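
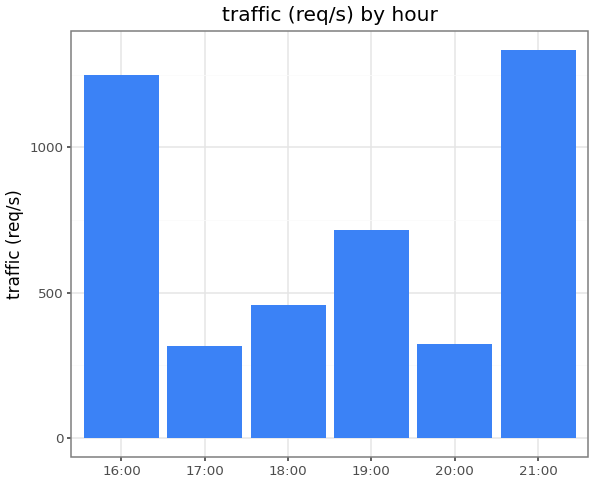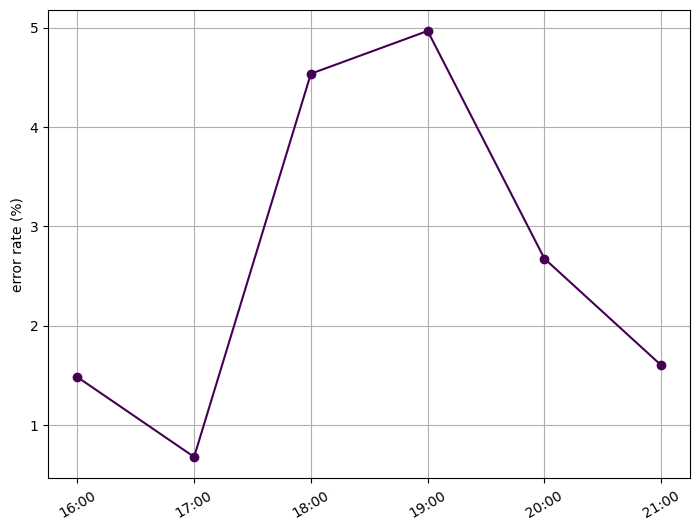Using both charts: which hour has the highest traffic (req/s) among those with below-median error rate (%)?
21:00

Chart 2 median error rate (%) ≈ 2; below-median hours: 16:00, 17:00, 21:00. Among those, 21:00 has the highest traffic (req/s) (≈ 1400).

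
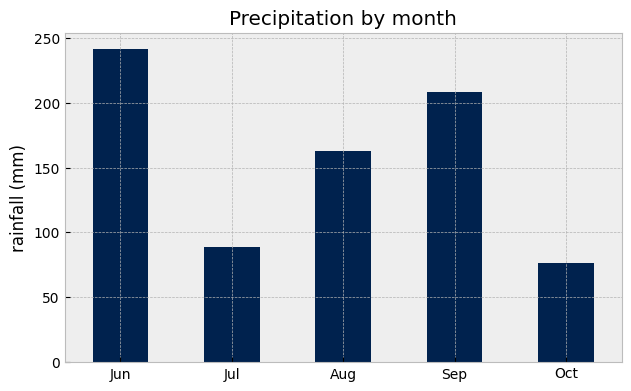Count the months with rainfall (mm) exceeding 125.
3

Above 125: Jun, Aug, Sep.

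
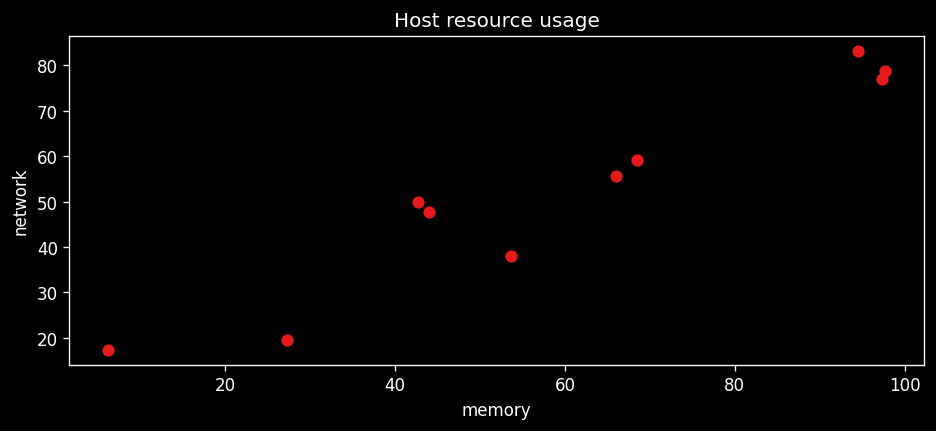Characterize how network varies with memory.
Points are positively correlated; strong (|r| ≈ 1.0).

positive, strong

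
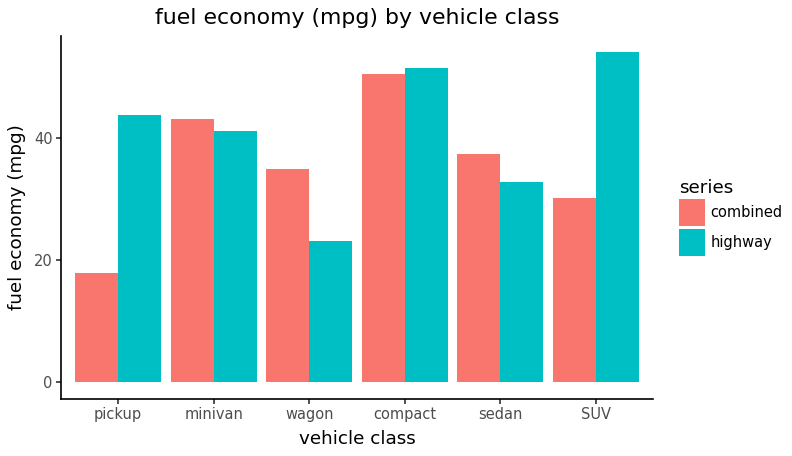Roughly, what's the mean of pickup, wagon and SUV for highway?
(45 + 25 + 55) / 3 ≈ 42.

≈ 42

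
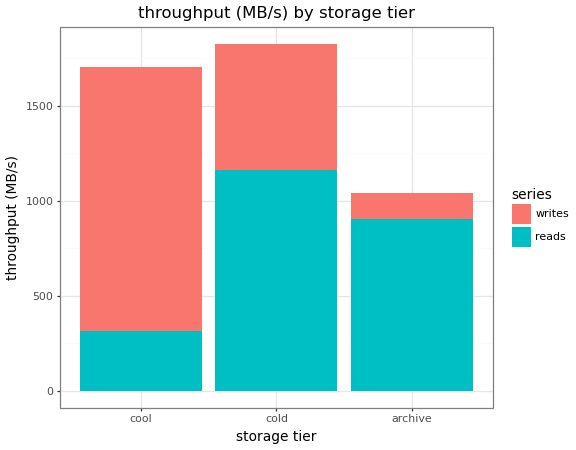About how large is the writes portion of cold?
≈ 600

writes top ≈ 1800, bottom ≈ 1200; segment ≈ 600.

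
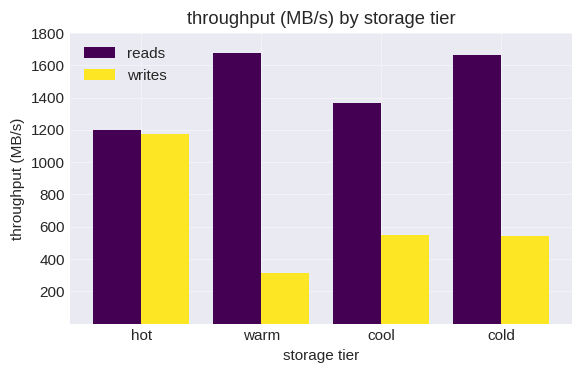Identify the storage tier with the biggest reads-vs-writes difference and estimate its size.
warm: reads ≈ 1600, writes ≈ 400 → gap ≈ 1200. Next-largest (cold) is only ≈ 1000.

warm, ≈ 1200 MB/s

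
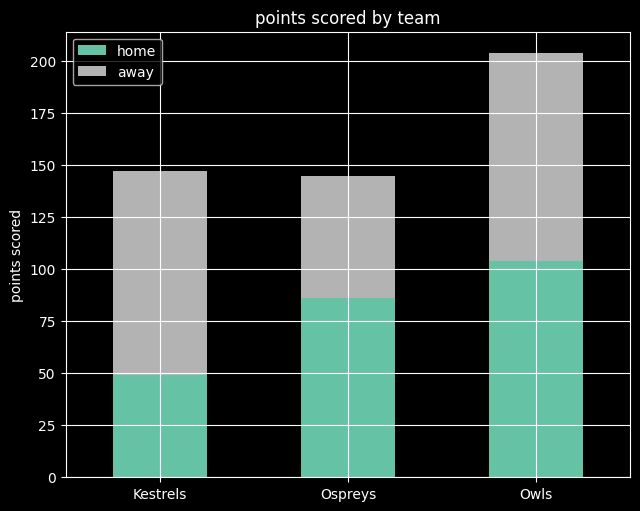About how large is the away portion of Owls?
≈ 100

away top ≈ 200, bottom ≈ 100; segment ≈ 100.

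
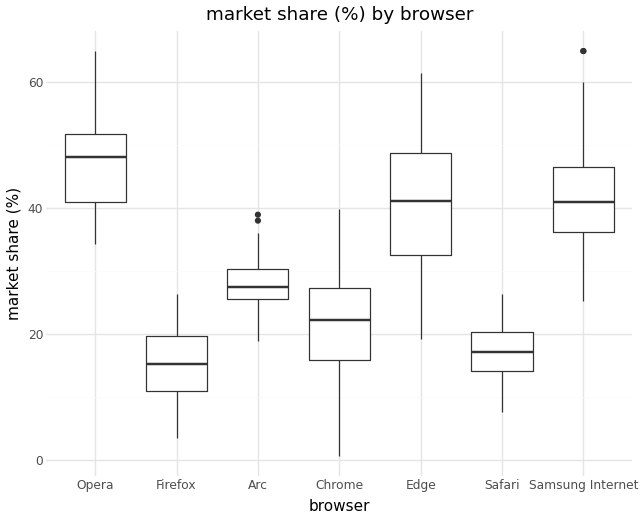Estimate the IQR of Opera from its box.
≈ 10

Q3 ≈ 50, Q1 ≈ 40; IQR ≈ 10.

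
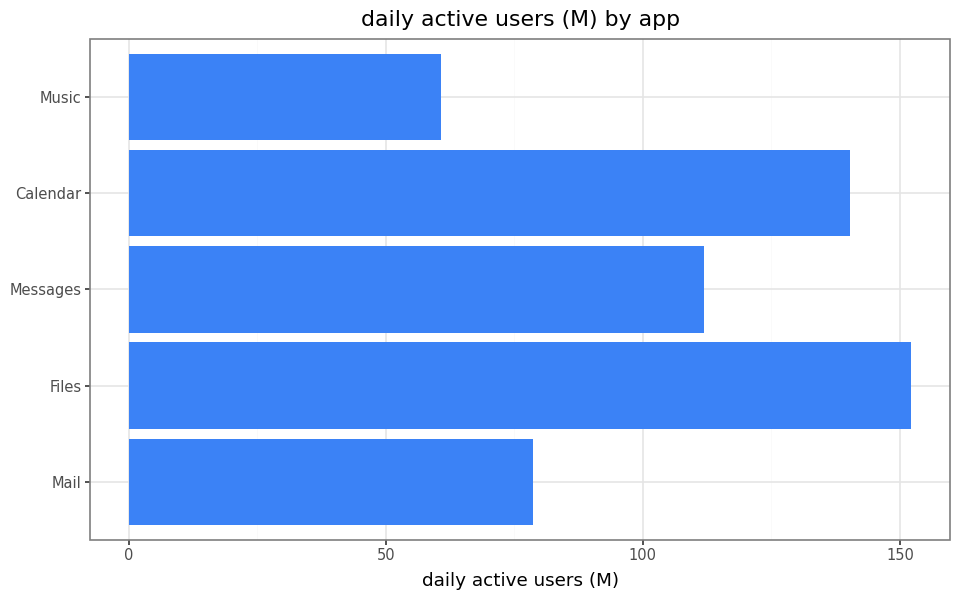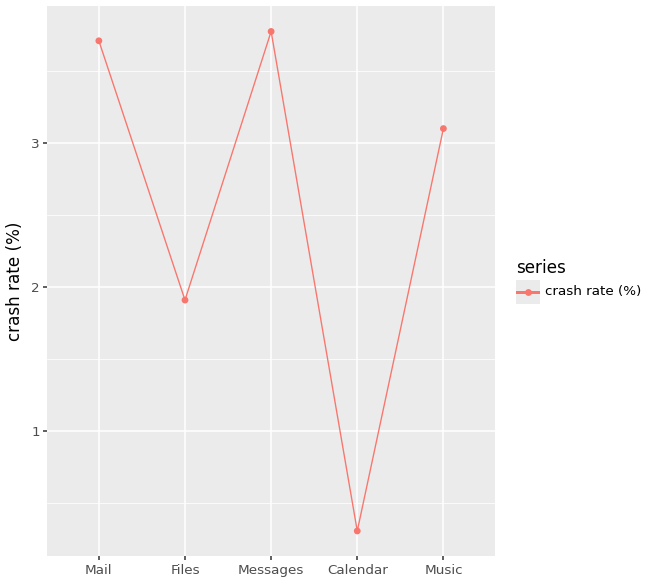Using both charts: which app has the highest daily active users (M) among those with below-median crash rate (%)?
Chart 2 median crash rate (%) ≈ 3; below-median apps: Files, Calendar. Among those, Files has the highest daily active users (M) (≈ 160).

Files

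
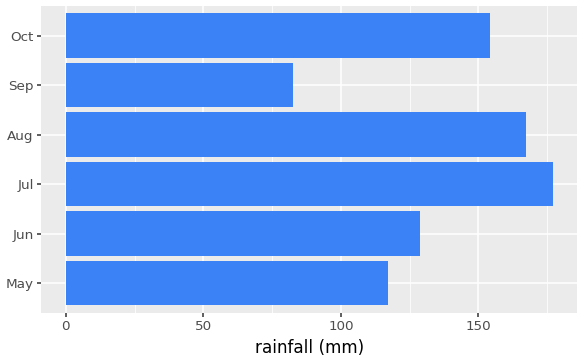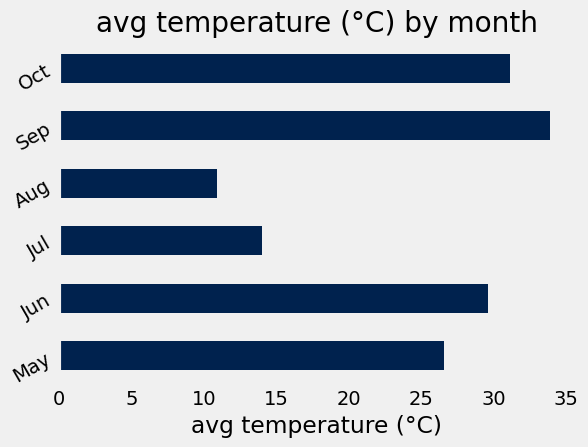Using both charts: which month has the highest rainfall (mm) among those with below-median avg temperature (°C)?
Jul

Chart 2 median avg temperature (°C) ≈ 30; below-median months: May, Jul, Aug. Among those, Jul has the highest rainfall (mm) (≈ 180).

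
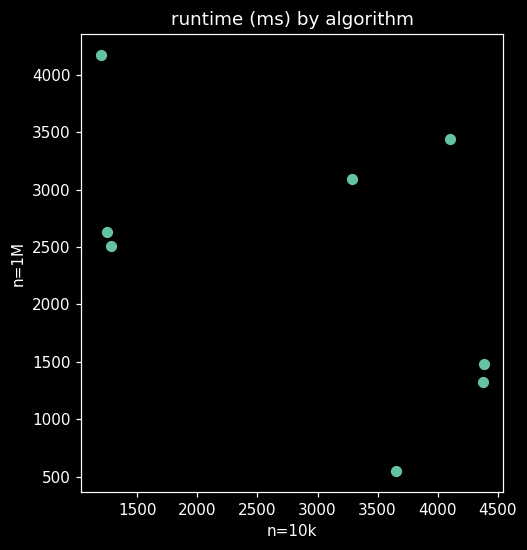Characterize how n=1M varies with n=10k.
negative, moderate

Points are negatively correlated; moderate (|r| ≈ 0.5).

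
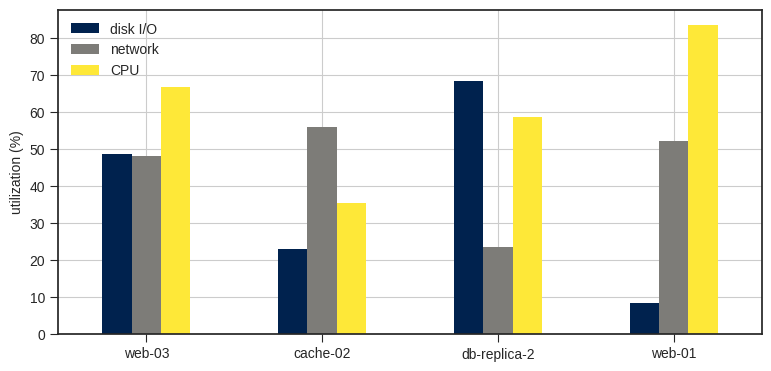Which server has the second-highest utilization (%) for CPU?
Top 3 for CPU: web-01 ≈ 80, web-03 ≈ 70, db-replica-2 ≈ 60.

web-03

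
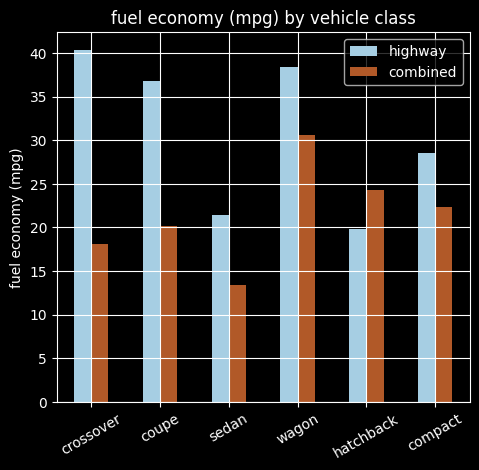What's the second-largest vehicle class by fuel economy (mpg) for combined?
hatchback

Top 3 for combined: wagon ≈ 30, hatchback ≈ 25, compact ≈ 20.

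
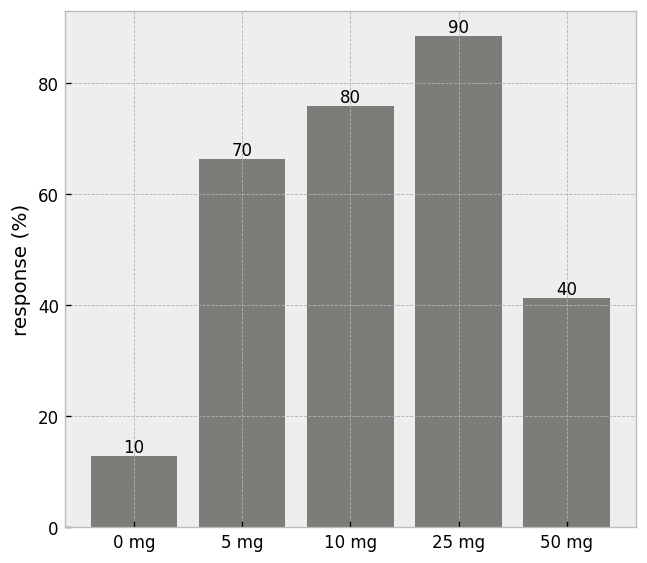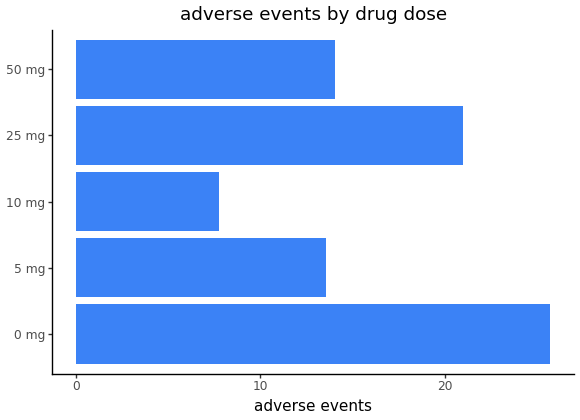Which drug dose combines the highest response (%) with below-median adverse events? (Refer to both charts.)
Chart 2 median adverse events ≈ 15; below-median drug doses: 5 mg, 10 mg. Among those, 10 mg has the highest response (%) (≈ 80).

10 mg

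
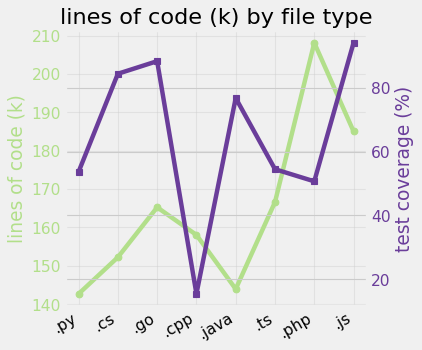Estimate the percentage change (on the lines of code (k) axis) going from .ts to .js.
≈ +11.8%

.ts ≈ 170, .js ≈ 190; (190 − 170) / 170 ≈ +11.8%.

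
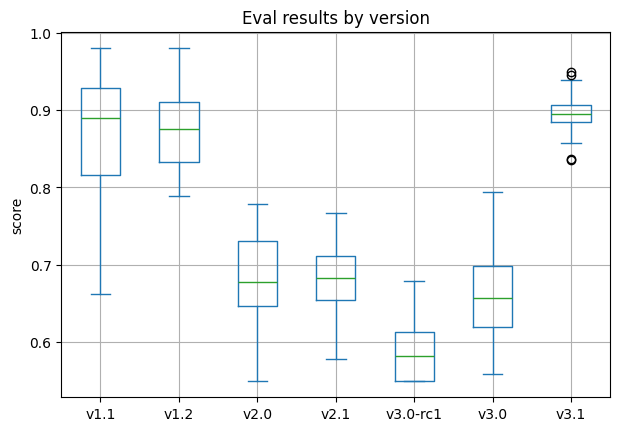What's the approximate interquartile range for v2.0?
Q3 ≈ 0.75, Q1 ≈ 0.65; IQR ≈ 0.10.

≈ 0.10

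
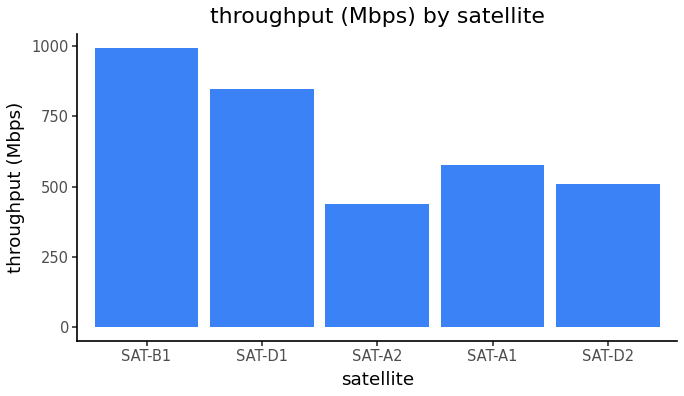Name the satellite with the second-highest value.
Top 3: SAT-B1 ≈ 1000, SAT-D1 ≈ 800, SAT-A1 ≈ 600.

SAT-D1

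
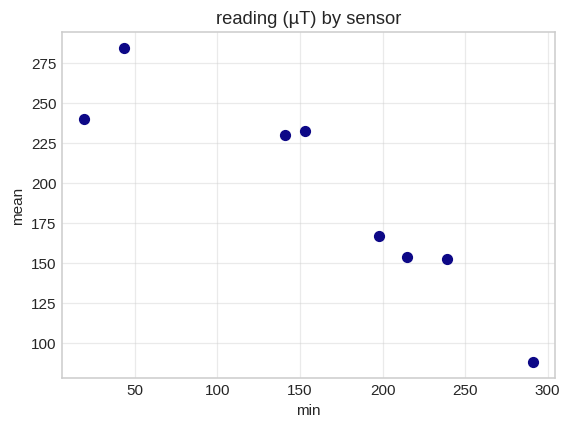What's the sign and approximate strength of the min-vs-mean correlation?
Points are negatively correlated; strong (|r| ≈ 0.9).

negative, strong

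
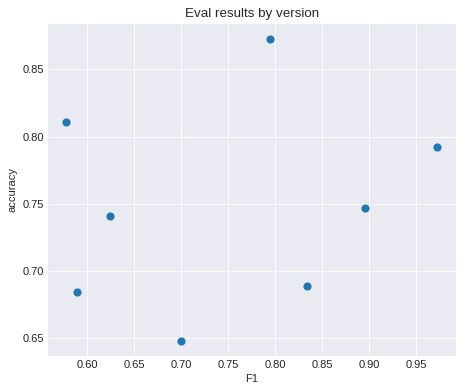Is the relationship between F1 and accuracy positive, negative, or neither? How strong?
no clear correlation

Points are roughly uncorrelated; weak (|r| ≈ 0.2).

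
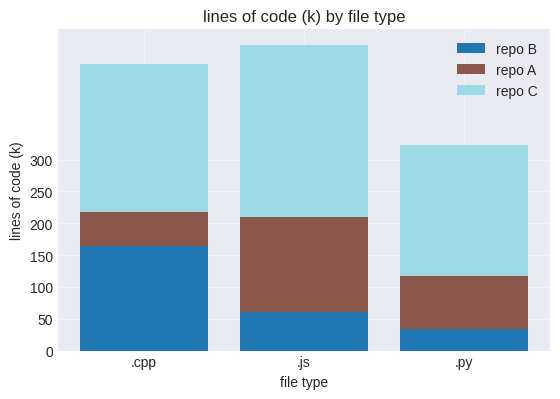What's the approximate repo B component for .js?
≈ 50

repo B top ≈ 50, bottom ≈ 0; segment ≈ 50.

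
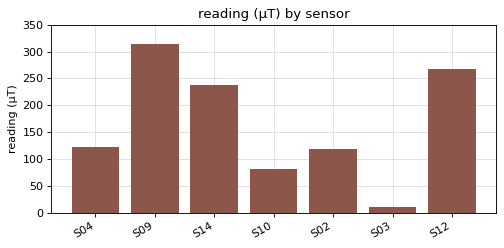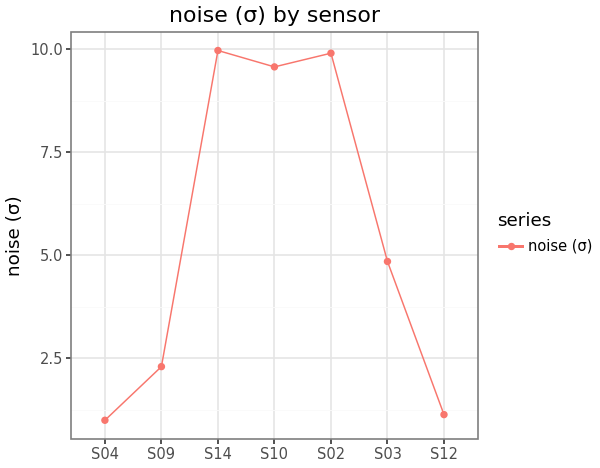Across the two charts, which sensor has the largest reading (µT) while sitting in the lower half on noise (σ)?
Chart 2 median noise (σ) ≈ 5; below-median sensors: S04, S09, S12. Among those, S09 has the highest reading (µT) (≈ 300).

S09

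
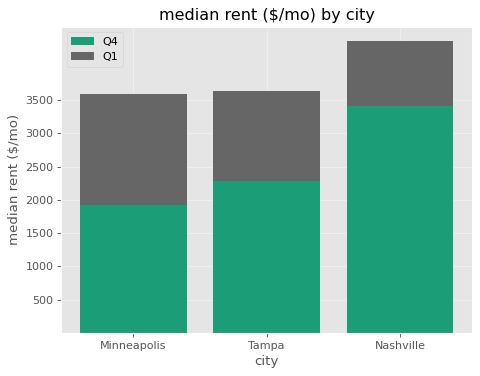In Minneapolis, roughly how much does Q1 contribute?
Q1 top ≈ 3500, bottom ≈ 2000; segment ≈ 1500.

≈ 1500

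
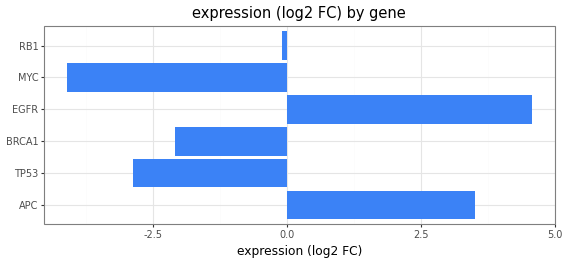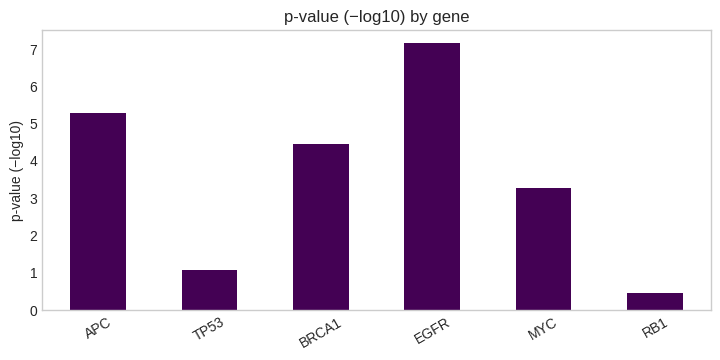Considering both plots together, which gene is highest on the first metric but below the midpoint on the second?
Chart 2 median p-value (−log10) ≈ 4; below-median genes: TP53, MYC, RB1. Among those, RB1 has the highest expression (log2 FC) (≈ 0).

RB1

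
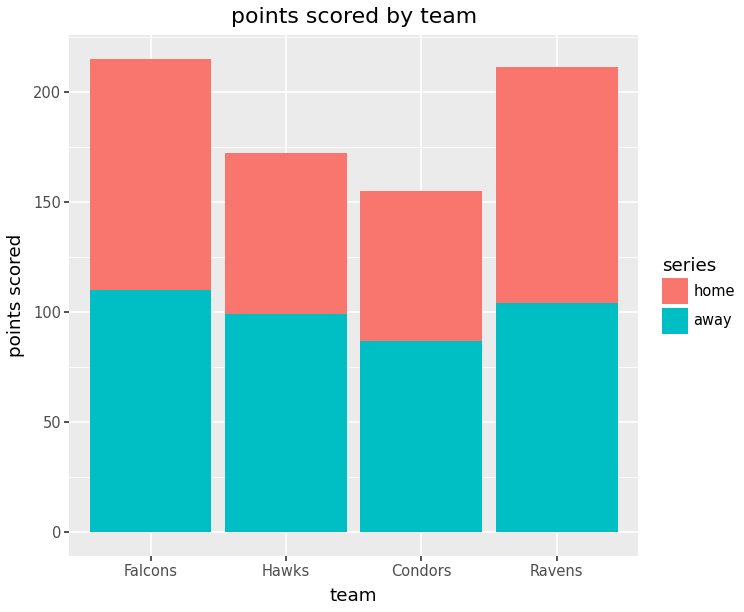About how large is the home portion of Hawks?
home top ≈ 180, bottom ≈ 100; segment ≈ 80.

≈ 80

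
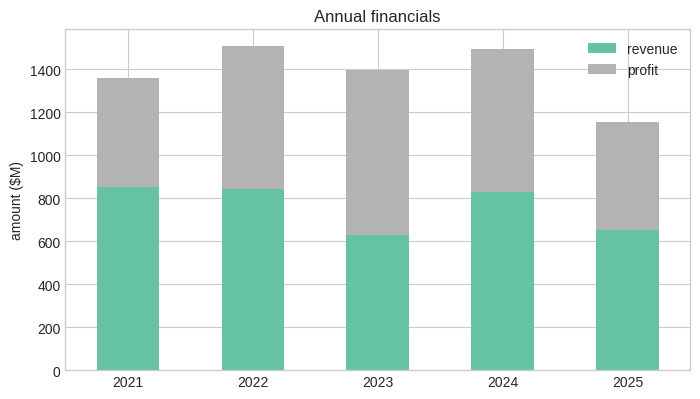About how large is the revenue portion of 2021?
revenue top ≈ 800, bottom ≈ 0; segment ≈ 800.

≈ 800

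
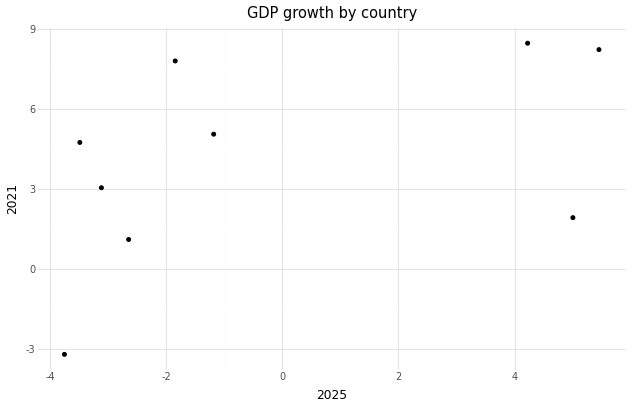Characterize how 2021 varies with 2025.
positive, moderate

Points are positively correlated; moderate (|r| ≈ 0.5).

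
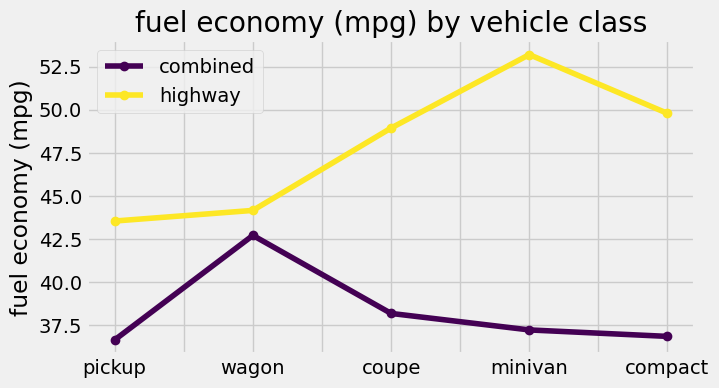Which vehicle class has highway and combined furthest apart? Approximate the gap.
minivan, ≈ 16 mpg

minivan: highway ≈ 54, combined ≈ 38 → gap ≈ 16. Next-largest (compact) is only ≈ 14.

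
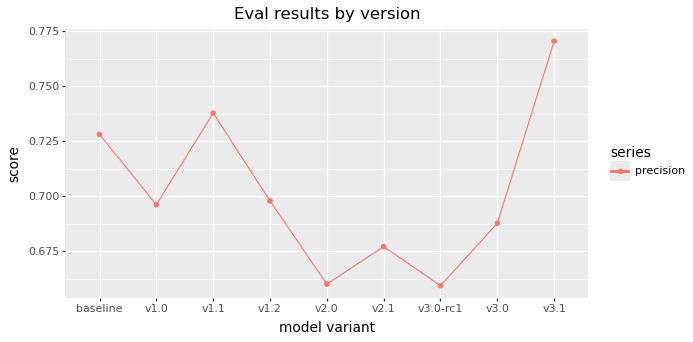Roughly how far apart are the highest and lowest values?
≈ 0.11

Max v3.1 ≈ 0.77, min v3.0-rc1 ≈ 0.66; range ≈ 0.11.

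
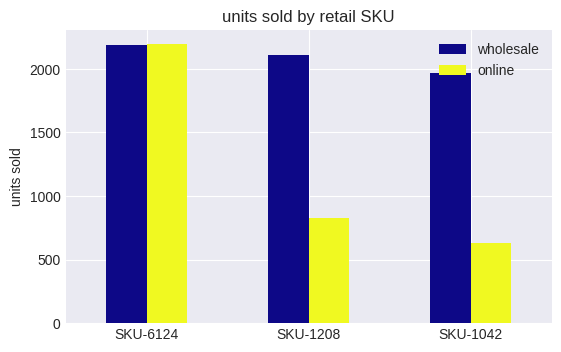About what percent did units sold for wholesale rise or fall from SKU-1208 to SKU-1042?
≈ -9.1%

SKU-1208 ≈ 2200, SKU-1042 ≈ 2000; (2000 − 2200) / 2200 ≈ -9.1%.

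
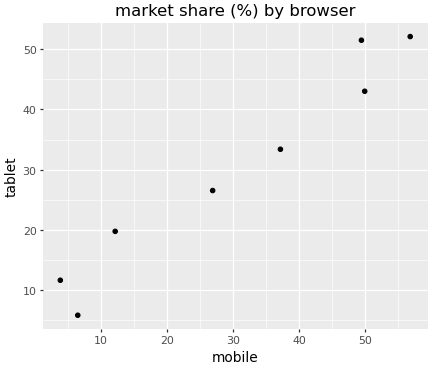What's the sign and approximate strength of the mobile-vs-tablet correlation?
Points are positively correlated; strong (|r| ≈ 1.0).

positive, strong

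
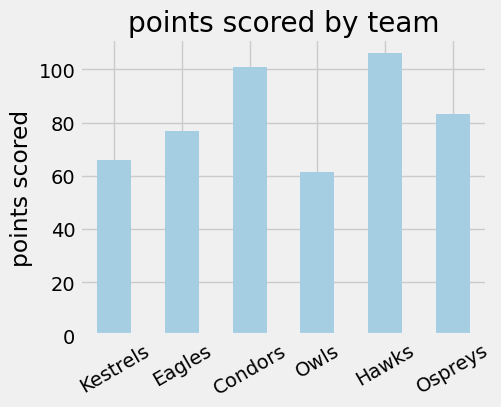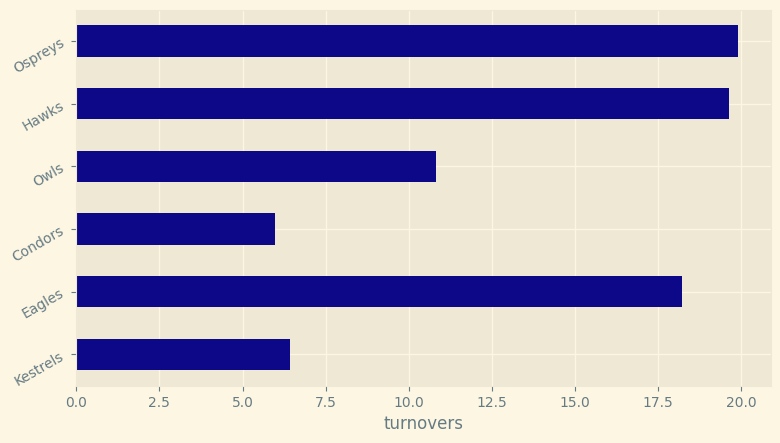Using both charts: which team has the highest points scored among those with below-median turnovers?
Chart 2 median turnovers ≈ 14; below-median teams: Kestrels, Condors, Owls. Among those, Condors has the highest points scored (≈ 100).

Condors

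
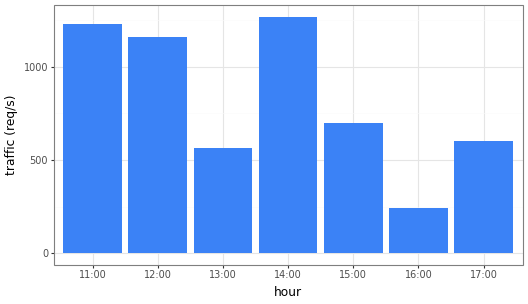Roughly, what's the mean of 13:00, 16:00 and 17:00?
(600 + 200 + 600) / 3 ≈ 467.

≈ 467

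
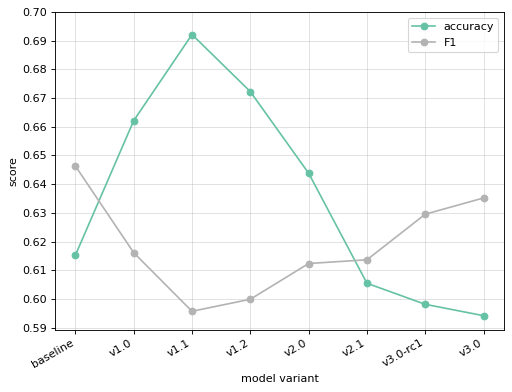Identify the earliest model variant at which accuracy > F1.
v1.0

baseline: accuracy ≈ 0.62 vs F1 ≈ 0.65 (not yet); v1.0: accuracy ≈ 0.66 vs F1 ≈ 0.62 (first crossover).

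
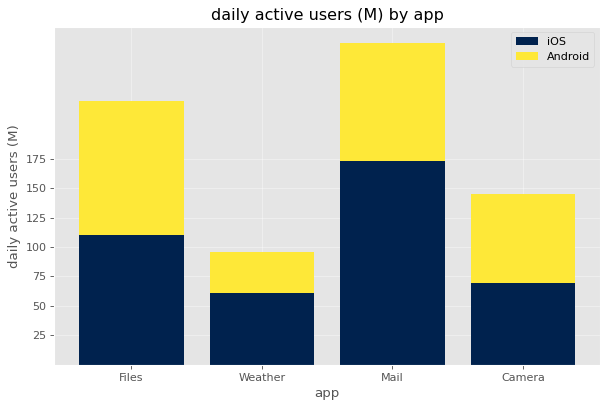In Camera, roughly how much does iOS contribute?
iOS top ≈ 75, bottom ≈ 0; segment ≈ 75.

≈ 75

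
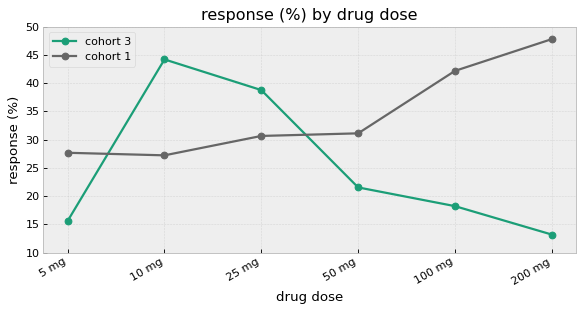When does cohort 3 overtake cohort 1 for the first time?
10 mg

5 mg: cohort 3 ≈ 15 vs cohort 1 ≈ 30 (not yet); 10 mg: cohort 3 ≈ 45 vs cohort 1 ≈ 25 (first crossover).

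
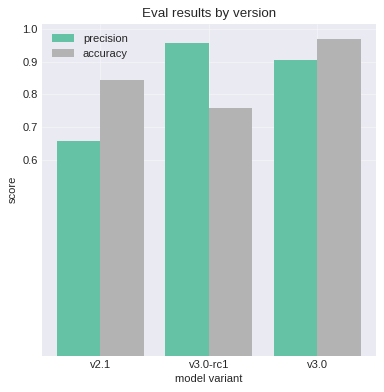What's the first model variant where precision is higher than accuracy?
v3.0-rc1

v2.1: precision ≈ 0.7 vs accuracy ≈ 0.8 (not yet); v3.0-rc1: precision ≈ 1.0 vs accuracy ≈ 0.8 (first crossover).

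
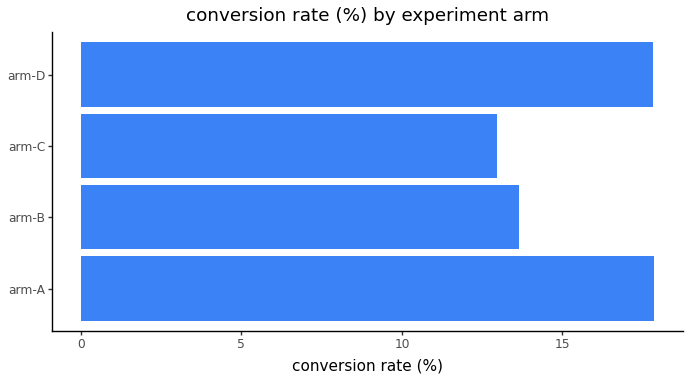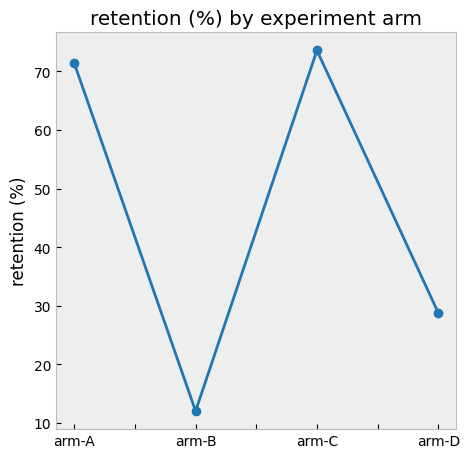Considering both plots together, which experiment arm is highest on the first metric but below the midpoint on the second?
Chart 2 median retention (%) ≈ 50; below-median experiment arms: arm-B, arm-D. Among those, arm-D has the highest conversion rate (%) (≈ 18).

arm-D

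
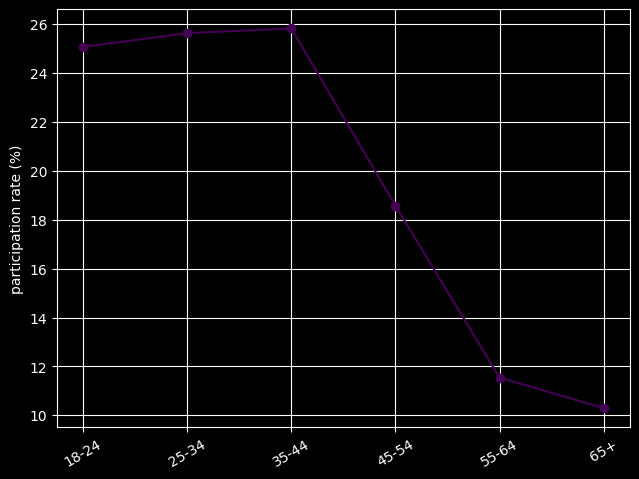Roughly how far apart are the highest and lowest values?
≈ 16

Max 35-44 ≈ 26, min 65+ ≈ 10; range ≈ 16.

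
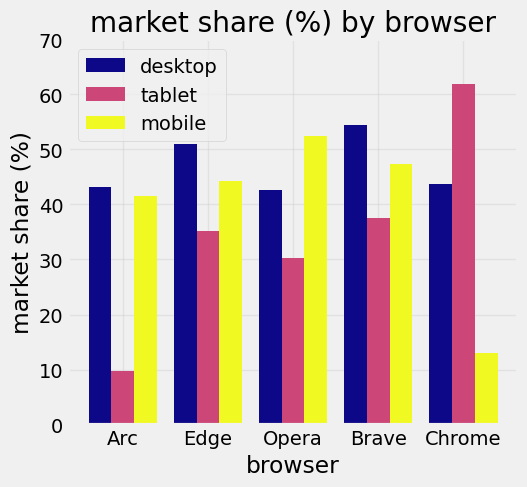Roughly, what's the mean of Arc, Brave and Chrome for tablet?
(10 + 40 + 60) / 3 ≈ 37.

≈ 37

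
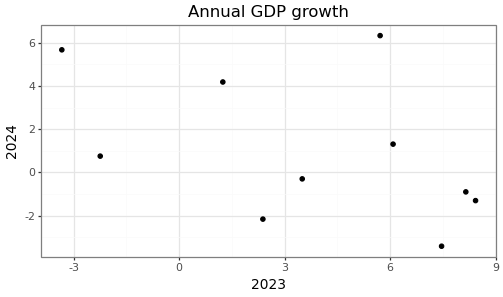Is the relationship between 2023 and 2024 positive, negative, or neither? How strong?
negative, moderate

Points are negatively correlated; moderate (|r| ≈ 0.5).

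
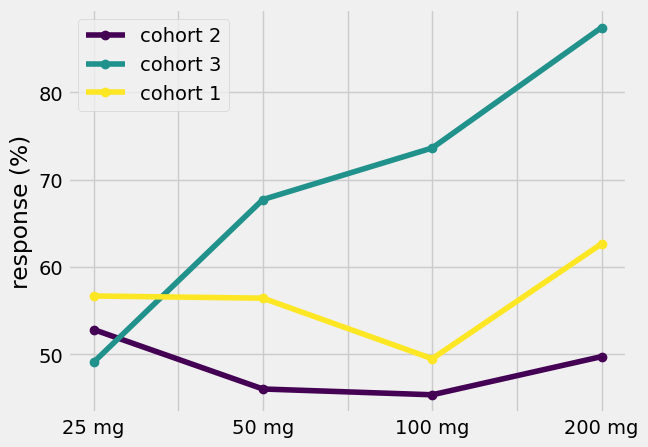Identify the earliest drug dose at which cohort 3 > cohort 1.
50 mg

25 mg: cohort 3 ≈ 50 vs cohort 1 ≈ 55 (not yet); 50 mg: cohort 3 ≈ 70 vs cohort 1 ≈ 55 (first crossover).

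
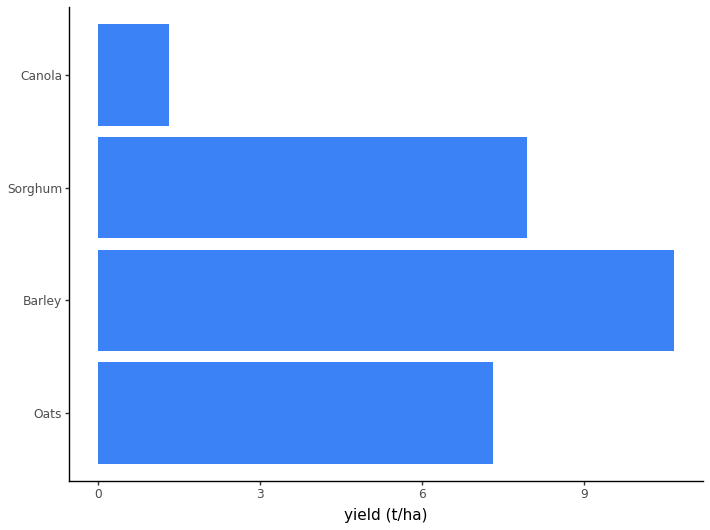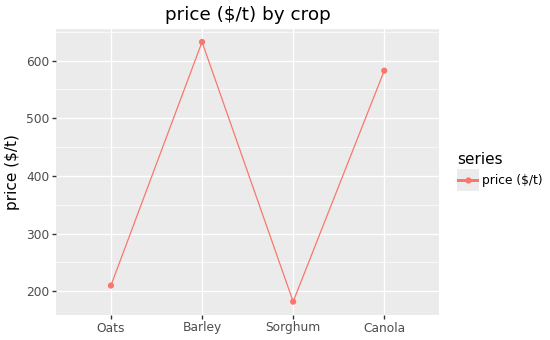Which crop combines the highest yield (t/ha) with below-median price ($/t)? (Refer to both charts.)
Chart 2 median price ($/t) ≈ 400; below-median crops: Oats, Sorghum. Among those, Sorghum has the highest yield (t/ha) (≈ 8).

Sorghum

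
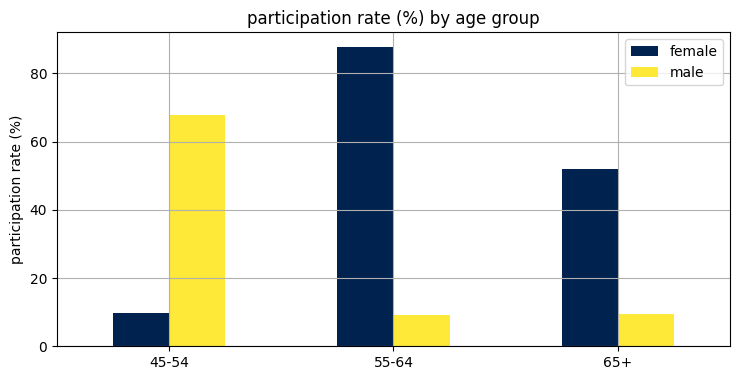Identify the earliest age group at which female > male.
55-64

45-54: female ≈ 10 vs male ≈ 70 (not yet); 55-64: female ≈ 90 vs male ≈ 10 (first crossover).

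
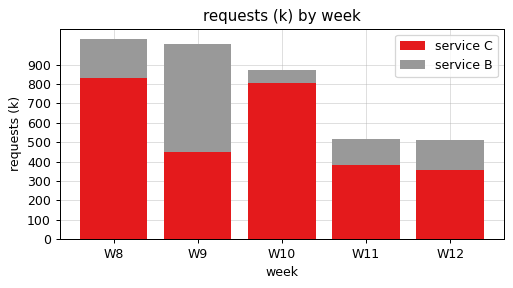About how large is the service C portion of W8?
service C top ≈ 800, bottom ≈ 0; segment ≈ 800.

≈ 800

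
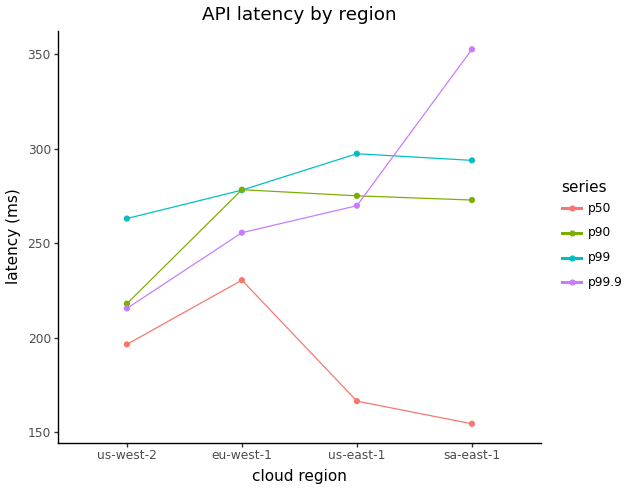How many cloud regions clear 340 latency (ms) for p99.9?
Above 340: sa-east-1.

1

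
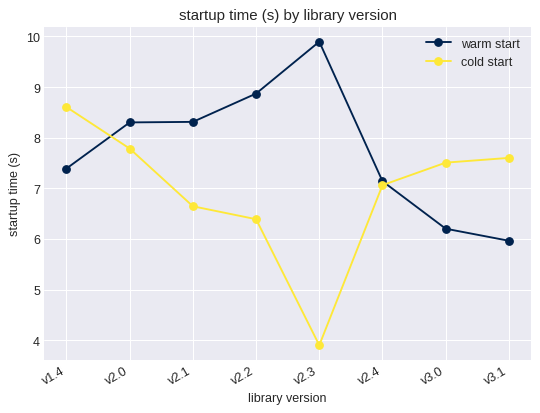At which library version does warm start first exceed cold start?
v1.4: warm start ≈ 7.5 vs cold start ≈ 8.5 (not yet); v2.0: warm start ≈ 8.5 vs cold start ≈ 8.0 (first crossover).

v2.0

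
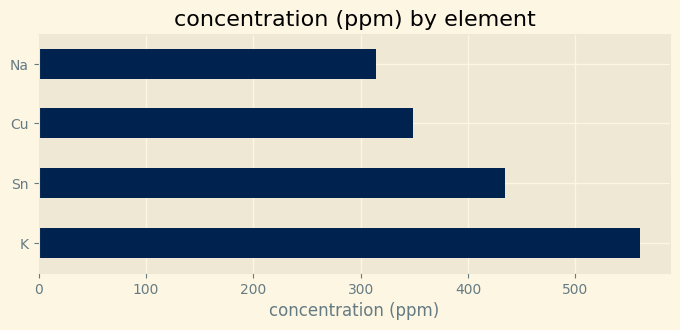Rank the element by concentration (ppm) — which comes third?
Top 4: K ≈ 550, Sn ≈ 450, Cu ≈ 350, Na ≈ 300.

Cu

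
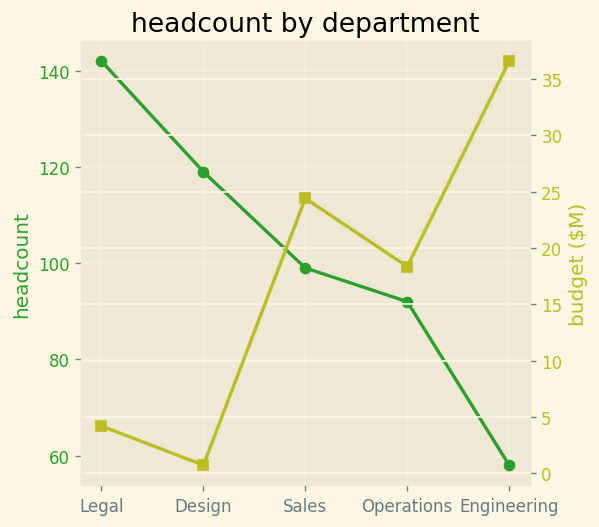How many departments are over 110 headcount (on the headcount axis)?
2

Above 110: Legal, Design.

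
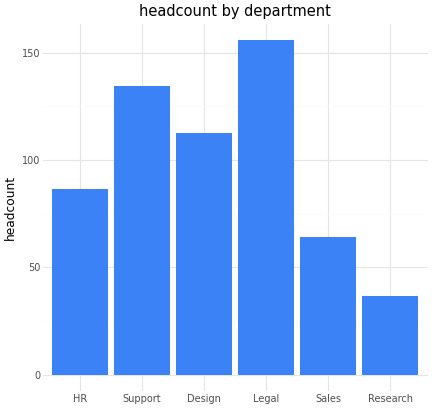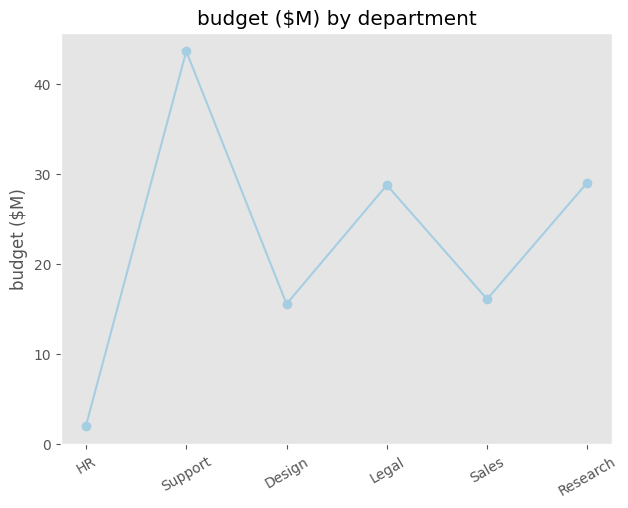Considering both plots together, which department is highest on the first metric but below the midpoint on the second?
Design

Chart 2 median budget ($M) ≈ 20; below-median departments: HR, Design, Sales. Among those, Design has the highest headcount (≈ 120).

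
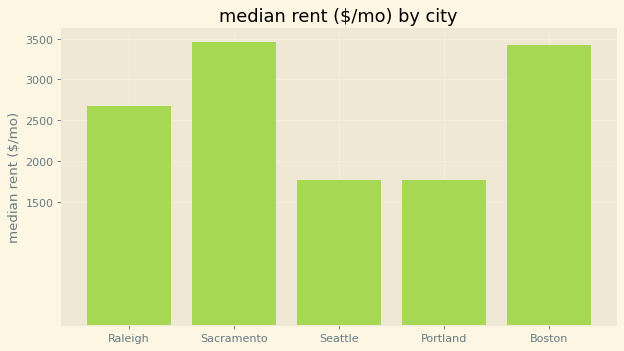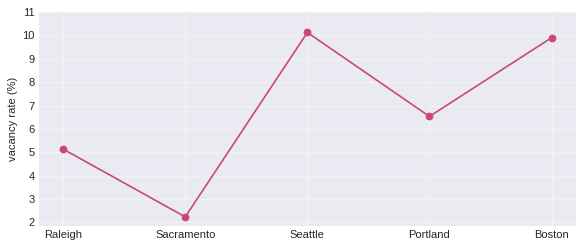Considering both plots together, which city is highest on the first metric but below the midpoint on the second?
Sacramento

Chart 2 median vacancy rate (%) ≈ 7; below-median cities: Raleigh, Sacramento. Among those, Sacramento has the highest median rent ($/mo) (≈ 3500).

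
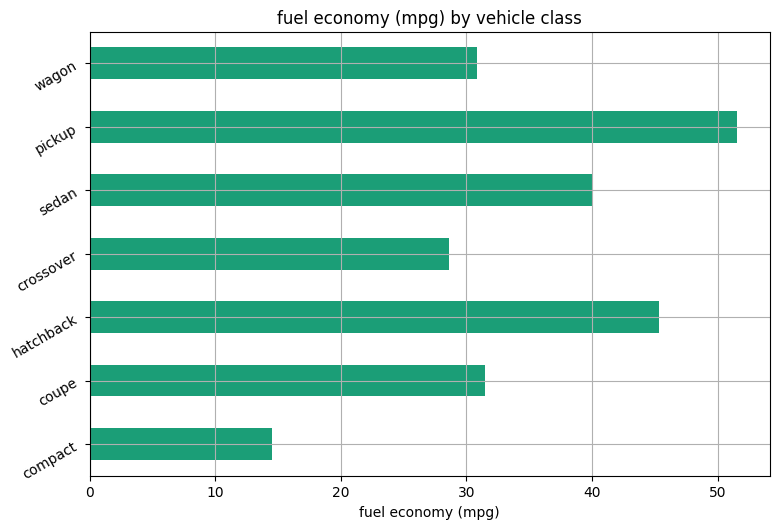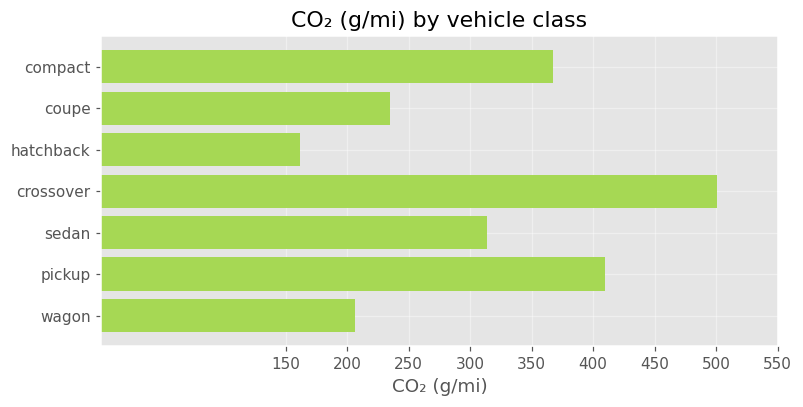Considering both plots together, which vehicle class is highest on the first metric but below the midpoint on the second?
Chart 2 median CO₂ (g/mi) ≈ 300; below-median vehicle classes: coupe, hatchback, wagon. Among those, hatchback has the highest fuel economy (mpg) (≈ 45).

hatchback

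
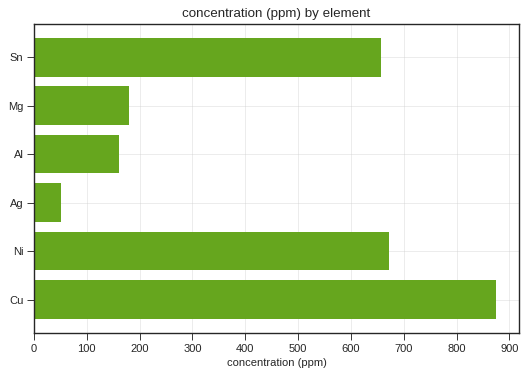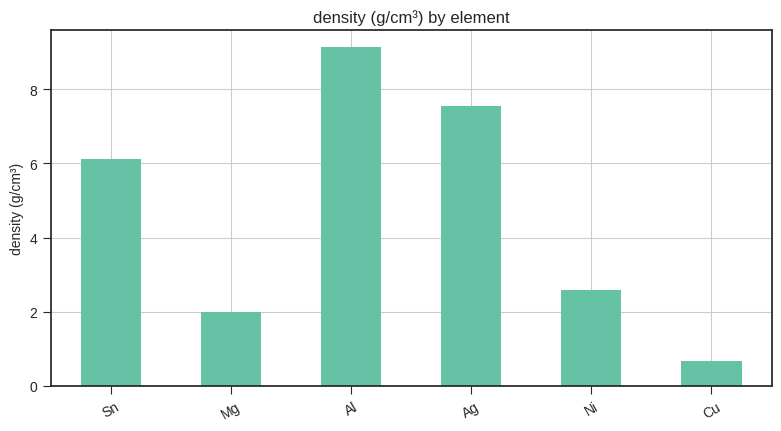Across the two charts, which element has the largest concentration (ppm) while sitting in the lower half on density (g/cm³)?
Cu

Chart 2 median density (g/cm³) ≈ 4; below-median elements: Mg, Ni, Cu. Among those, Cu has the highest concentration (ppm) (≈ 900).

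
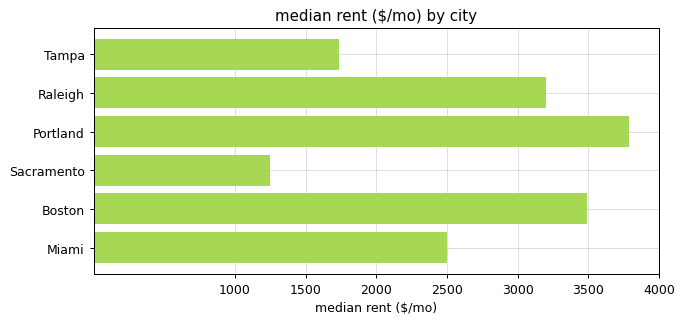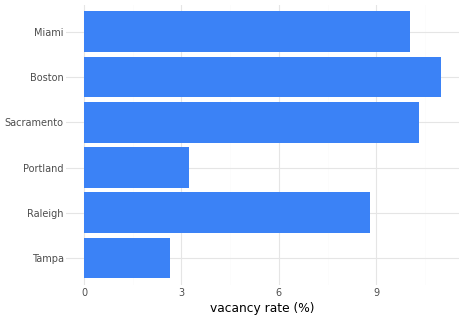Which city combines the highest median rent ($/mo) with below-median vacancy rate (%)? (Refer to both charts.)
Chart 2 median vacancy rate (%) ≈ 10; below-median cities: Tampa, Raleigh, Portland. Among those, Portland has the highest median rent ($/mo) (≈ 4000).

Portland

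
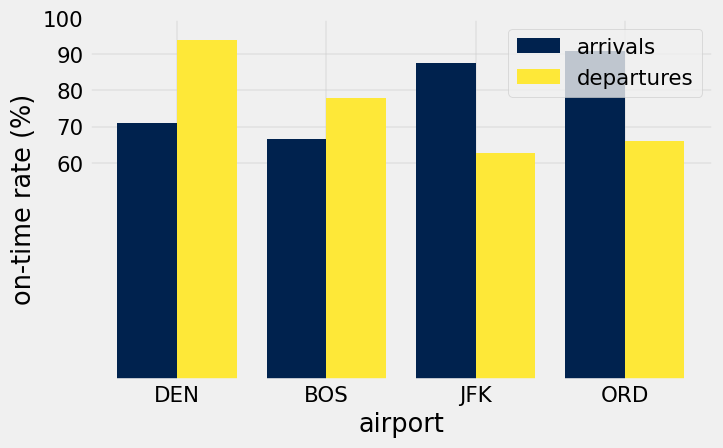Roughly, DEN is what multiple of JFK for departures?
DEN ≈ 90, JFK ≈ 60; 90/60 ≈ 1.5.

≈ 1.5×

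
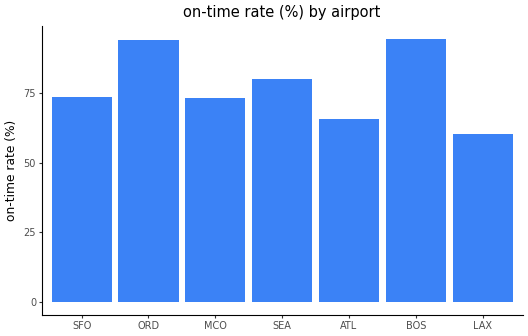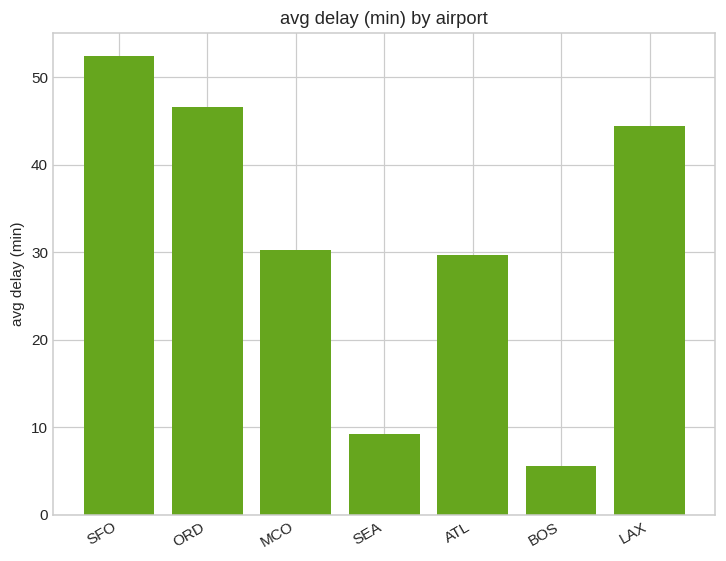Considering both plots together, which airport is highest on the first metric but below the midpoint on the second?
Chart 2 median avg delay (min) ≈ 30; below-median airports: SEA, ATL, BOS. Among those, BOS has the highest on-time rate (%) (≈ 90).

BOS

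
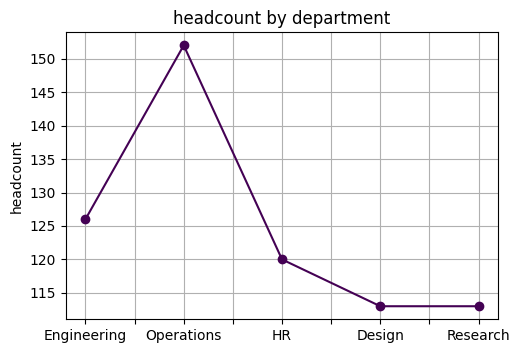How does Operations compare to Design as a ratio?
Operations ≈ 150, Design ≈ 115; 150/115 ≈ 1.3.

≈ 1.3×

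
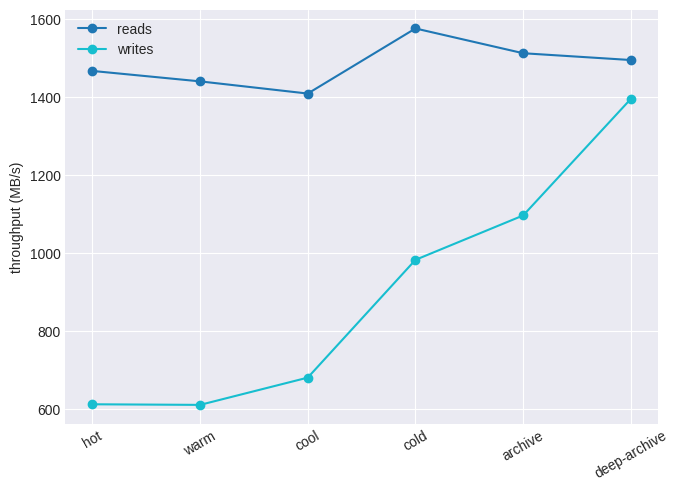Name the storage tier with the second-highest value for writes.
Top 3 for writes: deep-archive ≈ 1400, archive ≈ 1100, cold ≈ 1000.

archive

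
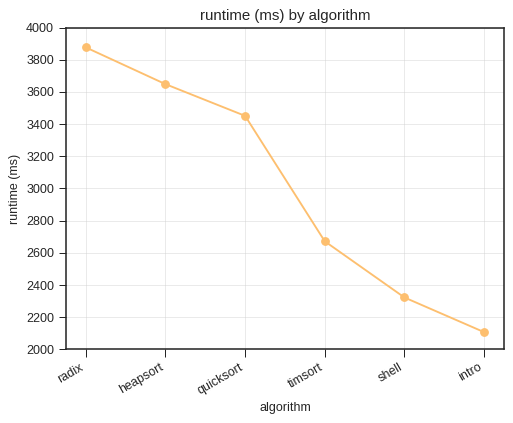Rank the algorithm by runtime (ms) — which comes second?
Top 3: radix ≈ 3800, heapsort ≈ 3600, quicksort ≈ 3400.

heapsort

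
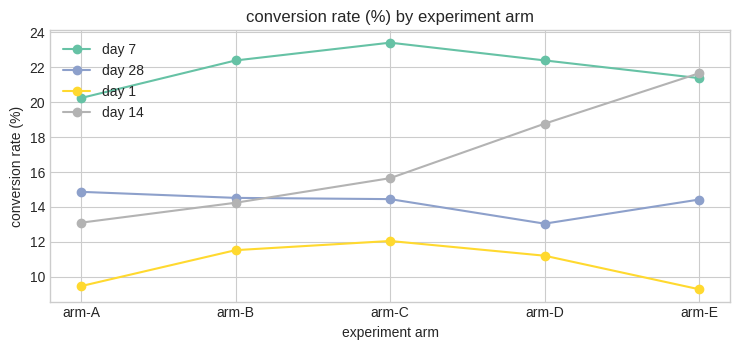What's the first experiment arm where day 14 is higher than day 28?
arm-C

arm-B: day 14 ≈ 14 vs day 28 ≈ 14 (not yet); arm-C: day 14 ≈ 16 vs day 28 ≈ 14 (first crossover).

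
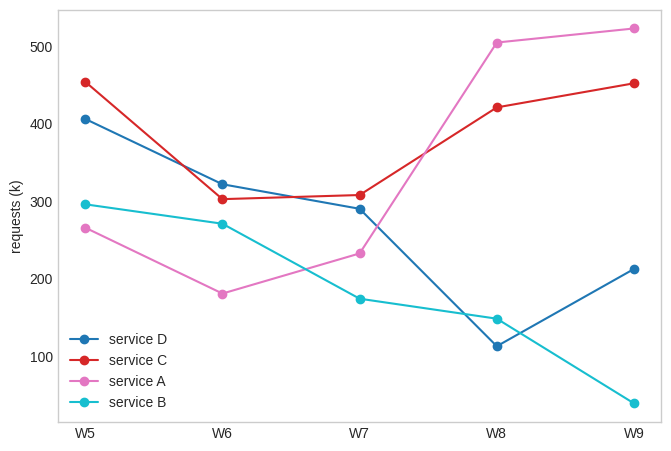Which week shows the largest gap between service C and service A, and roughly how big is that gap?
W5: service C ≈ 450, service A ≈ 250 → gap ≈ 200. Next-largest (W6) is only ≈ 100.

W5, ≈ 200 k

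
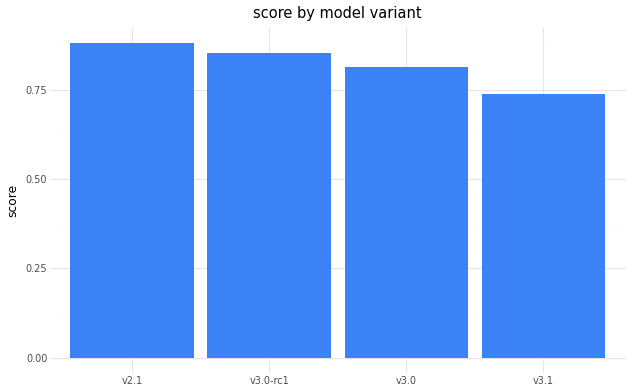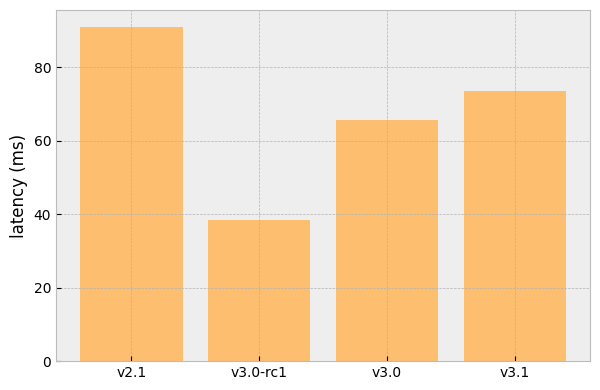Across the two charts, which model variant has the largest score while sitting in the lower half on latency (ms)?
Chart 2 median latency (ms) ≈ 70; below-median model variants: v3.0-rc1, v3.0. Among those, v3.0-rc1 has the highest score (≈ 0.9).

v3.0-rc1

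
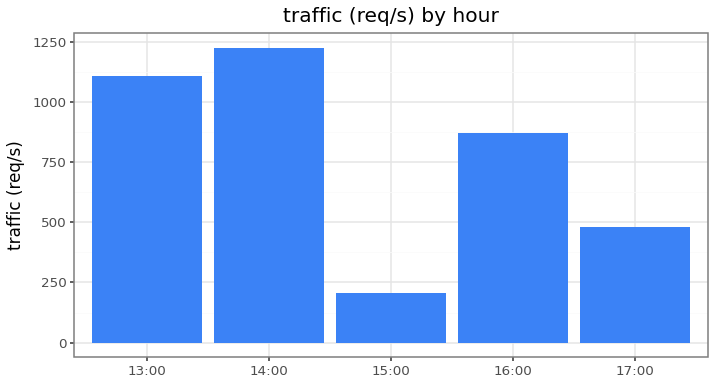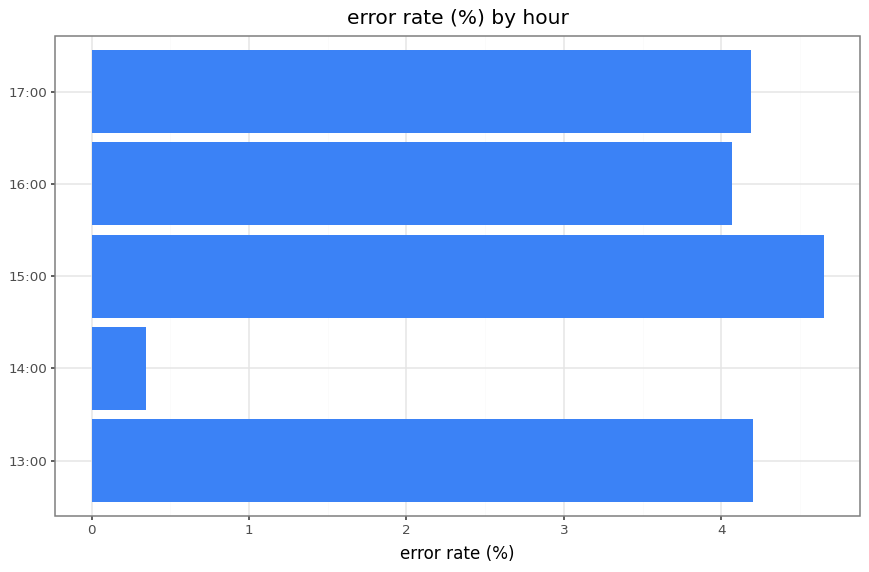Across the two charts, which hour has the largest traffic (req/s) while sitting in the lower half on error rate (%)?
Chart 2 median error rate (%) ≈ 4; below-median hours: 14:00, 16:00. Among those, 14:00 has the highest traffic (req/s) (≈ 1200).

14:00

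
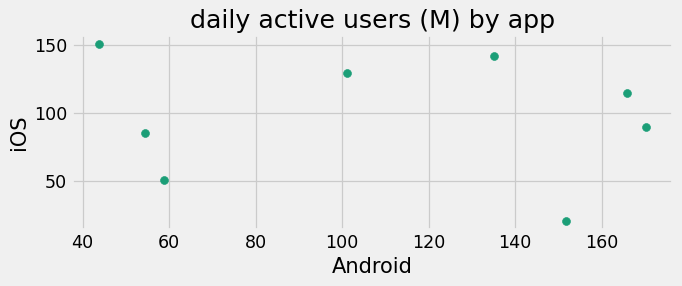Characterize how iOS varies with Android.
Points are roughly uncorrelated; weak (|r| ≈ 0.1).

no clear correlation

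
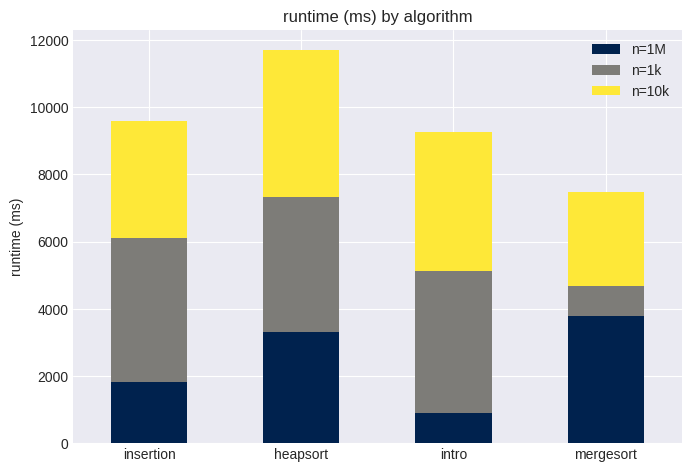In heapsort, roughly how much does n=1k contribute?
≈ 4000

n=1k top ≈ 7000, bottom ≈ 3000; segment ≈ 4000.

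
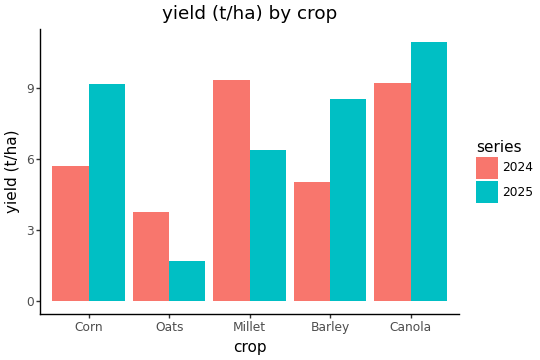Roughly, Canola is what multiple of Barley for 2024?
Canola ≈ 9, Barley ≈ 5; 9/5 ≈ 1.8.

≈ 1.8×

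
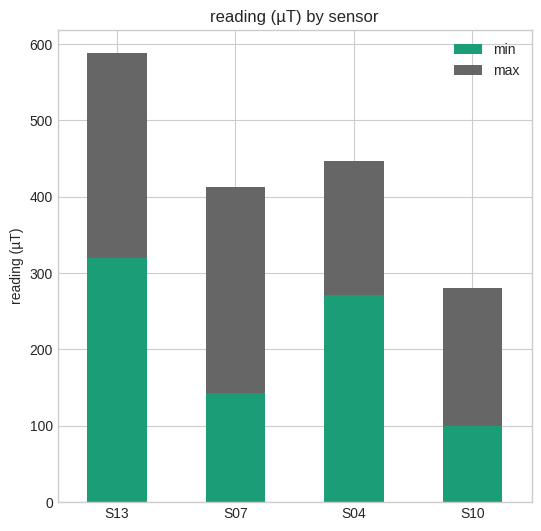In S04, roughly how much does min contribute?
min top ≈ 250, bottom ≈ 0; segment ≈ 250.

≈ 250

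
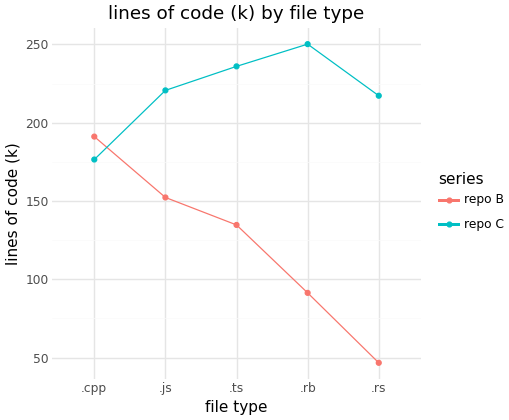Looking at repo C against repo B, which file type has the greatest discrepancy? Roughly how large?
.rs: repo C ≈ 220, repo B ≈ 40 → gap ≈ 180. Next-largest (.rb) is only ≈ 160.

.rs, ≈ 180 k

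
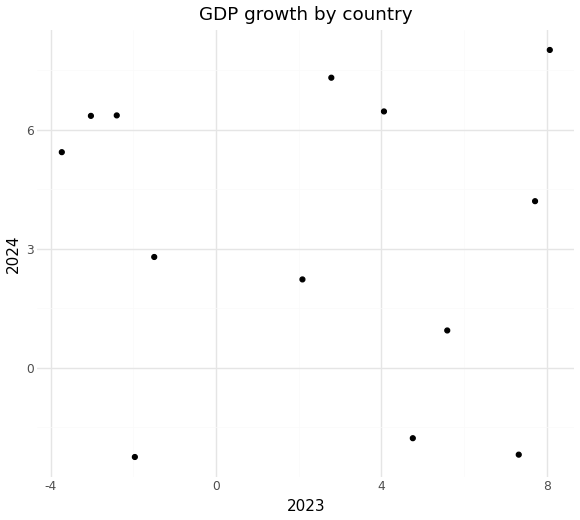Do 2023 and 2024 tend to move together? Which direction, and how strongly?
Points are roughly uncorrelated; weak (|r| ≈ 0.1).

no clear correlation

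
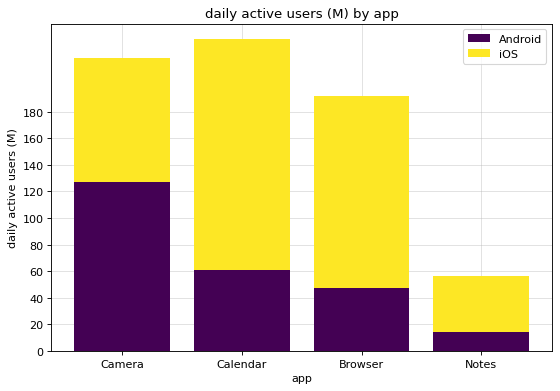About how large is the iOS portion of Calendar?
≈ 180

iOS top ≈ 240, bottom ≈ 60; segment ≈ 180.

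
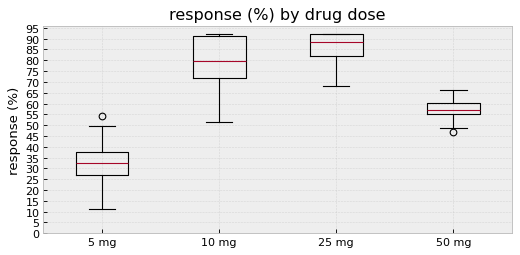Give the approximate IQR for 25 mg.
≈ 10

Q3 ≈ 90, Q1 ≈ 80; IQR ≈ 10.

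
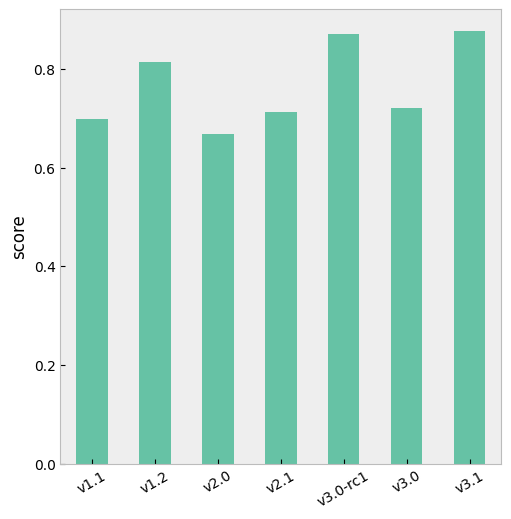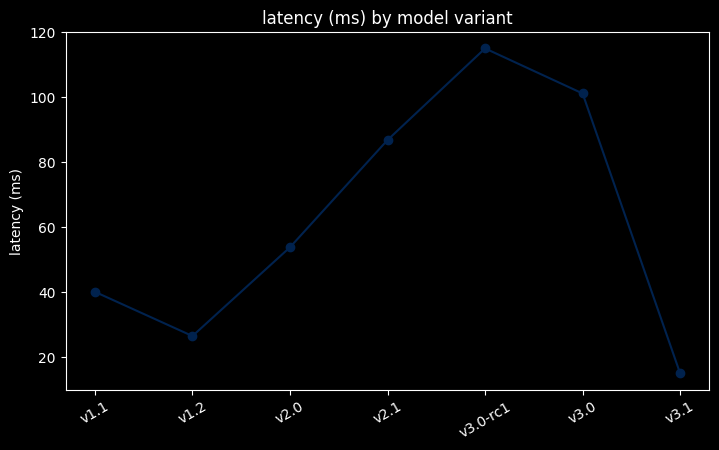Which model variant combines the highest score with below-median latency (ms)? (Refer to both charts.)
v3.1

Chart 2 median latency (ms) ≈ 60; below-median model variants: v1.1, v1.2, v3.1. Among those, v3.1 has the highest score (≈ 0.9).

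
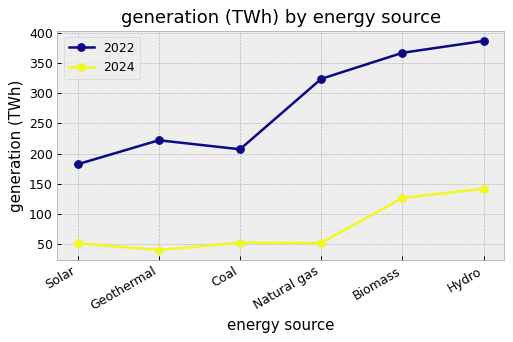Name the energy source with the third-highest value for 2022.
Natural gas

Top 4 for 2022: Hydro ≈ 400, Biomass ≈ 350, Natural gas ≈ 300, Geothermal ≈ 200.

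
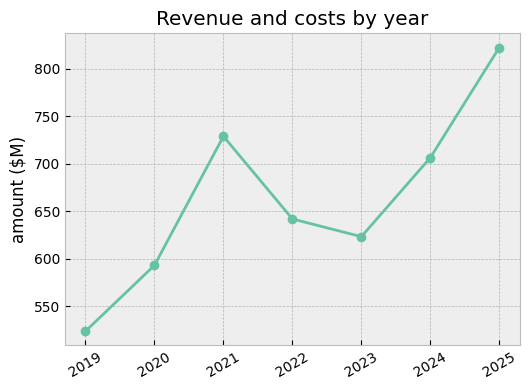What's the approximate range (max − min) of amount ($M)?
Max 2025 ≈ 825, min 2019 ≈ 525; range ≈ 300.

≈ 300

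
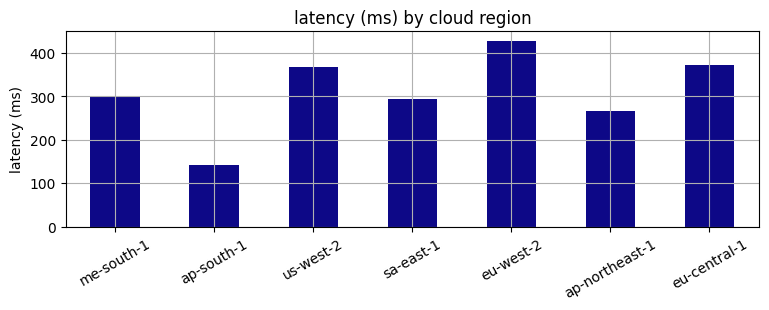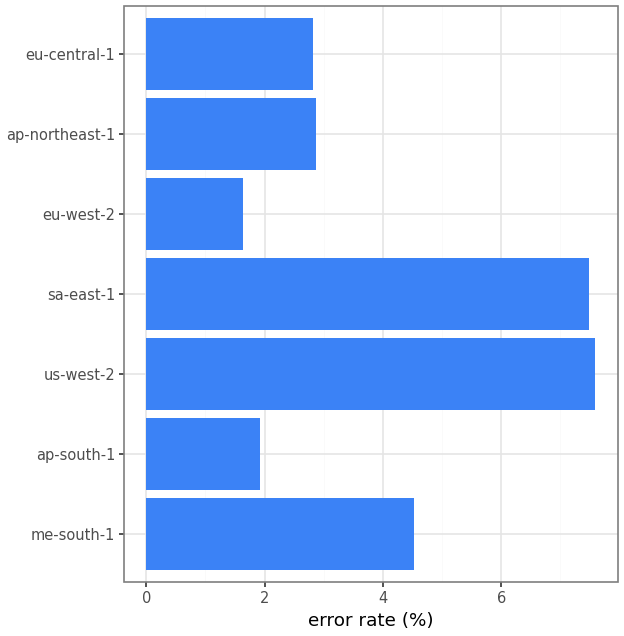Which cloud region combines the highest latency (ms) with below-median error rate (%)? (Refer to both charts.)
Chart 2 median error rate (%) ≈ 3; below-median cloud regions: ap-south-1, eu-west-2, eu-central-1. Among those, eu-west-2 has the highest latency (ms) (≈ 450).

eu-west-2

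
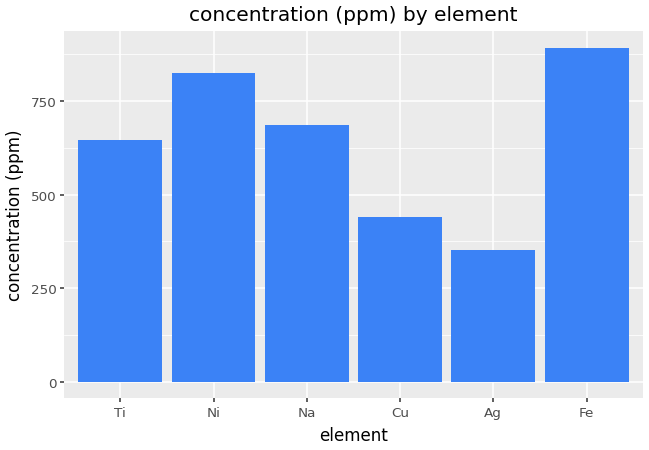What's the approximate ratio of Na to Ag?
≈ 1.75×

Na ≈ 700, Ag ≈ 400; 700/400 ≈ 1.75.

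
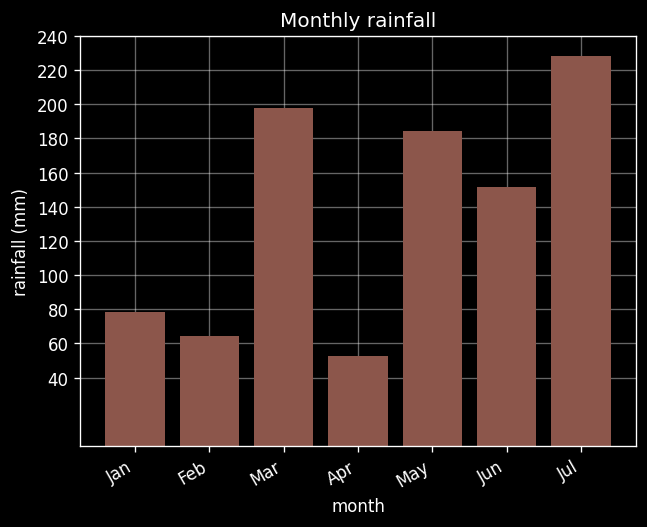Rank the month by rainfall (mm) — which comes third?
May

Top 4: Jul ≈ 220, Mar ≈ 200, May ≈ 180, Jun ≈ 160.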